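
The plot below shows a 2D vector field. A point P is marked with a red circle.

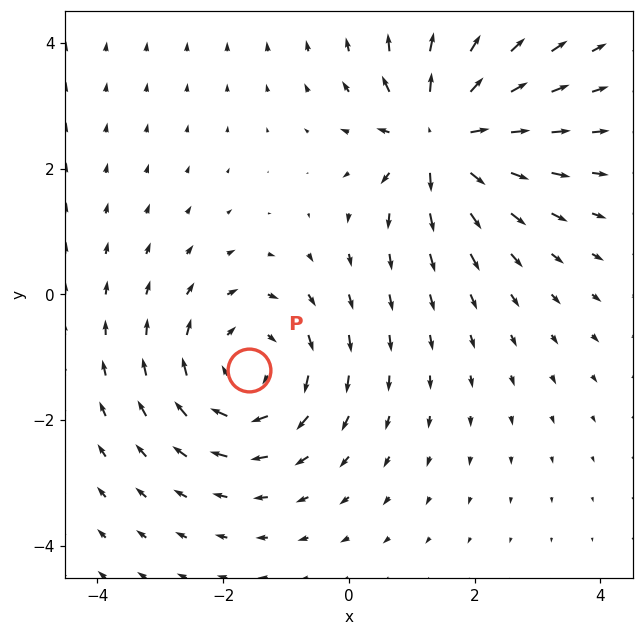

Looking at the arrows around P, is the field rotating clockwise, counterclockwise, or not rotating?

Near P at (-1.6, -1.2) the arrows circulate clockwise. The curl (z-component) there is about -3; negative curl means clockwise rotation.

clockwise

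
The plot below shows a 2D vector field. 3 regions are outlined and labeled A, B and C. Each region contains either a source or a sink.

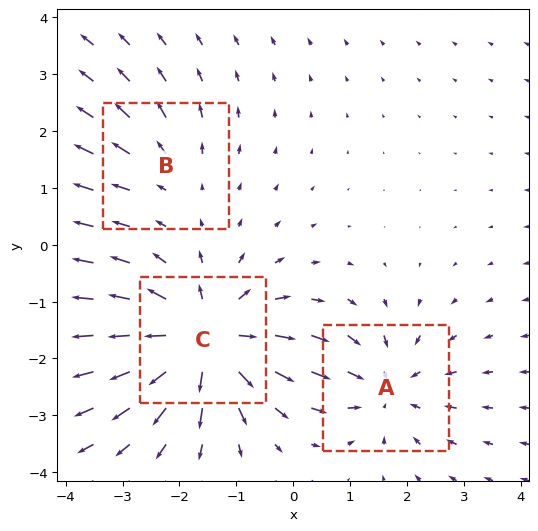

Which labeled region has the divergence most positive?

C

Divergence at each region's feature centre — A: about -4, B: about +2, C: about +6. Region C is most positive.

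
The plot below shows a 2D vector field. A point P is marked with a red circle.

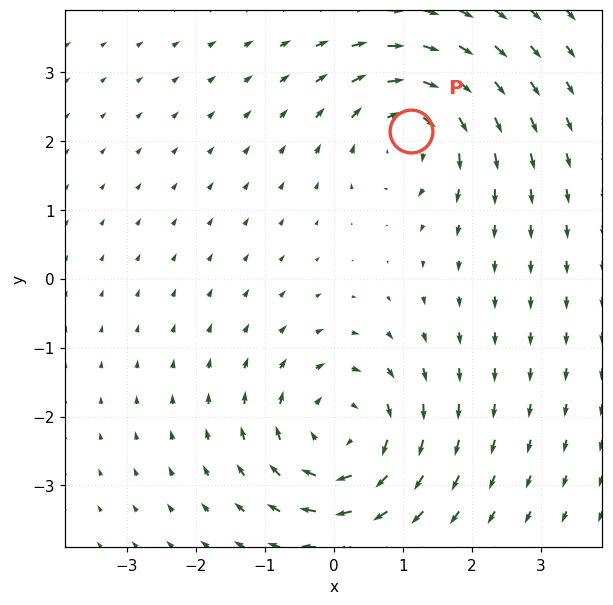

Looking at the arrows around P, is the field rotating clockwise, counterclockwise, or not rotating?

Near P at (1.1, 2.1) the arrows circulate clockwise. The curl (z-component) there is about -5; negative curl means clockwise rotation.

clockwise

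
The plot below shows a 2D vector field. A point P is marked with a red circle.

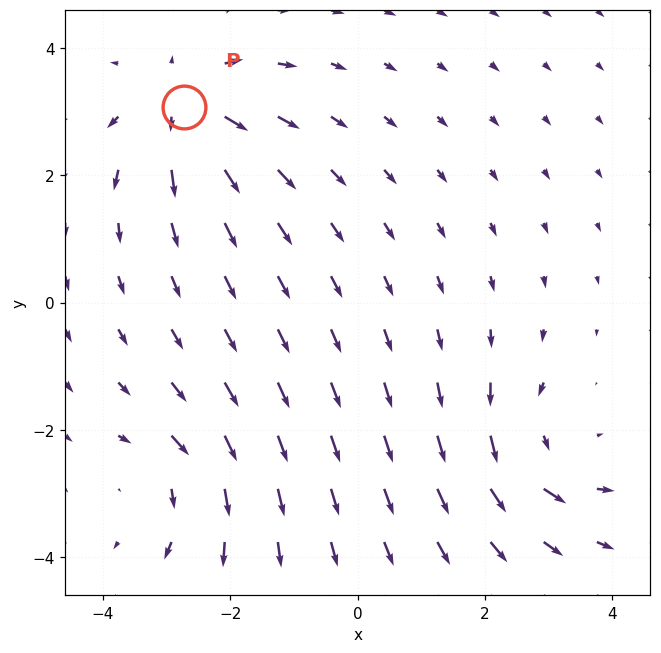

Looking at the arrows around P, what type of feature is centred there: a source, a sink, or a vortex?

At P (-2.7, 3.1) the arrows spread outward. Divergence about +6, curl ≈0 — positive divergence with near-zero curl is a source.

source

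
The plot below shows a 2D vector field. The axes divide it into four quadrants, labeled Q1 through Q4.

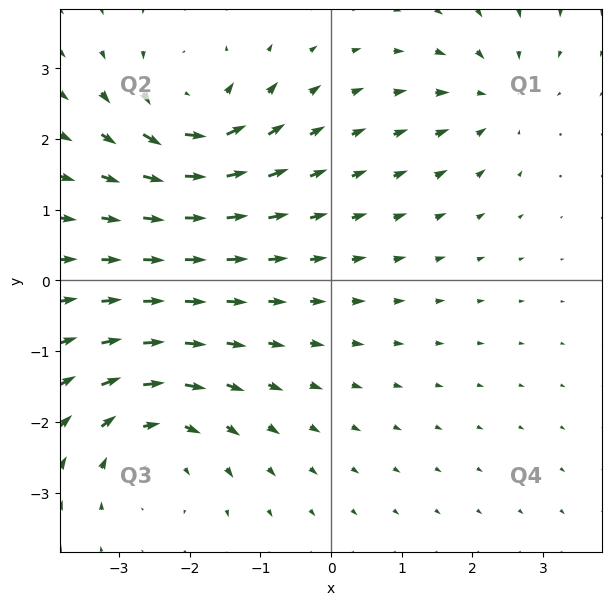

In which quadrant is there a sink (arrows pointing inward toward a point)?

The sink sits at approximately (2.3, 2.6), which lies in quadrant Q1. The divergence there is about -3, negative as expected for a sink.

Q1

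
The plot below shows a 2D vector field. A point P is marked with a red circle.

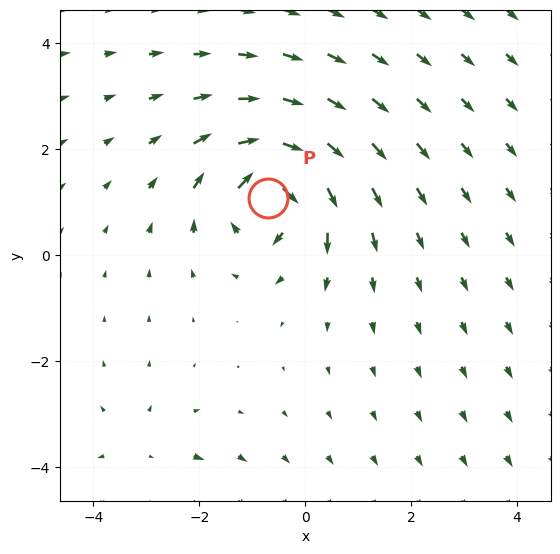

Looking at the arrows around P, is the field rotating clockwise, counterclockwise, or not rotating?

Near P at (-0.7, 1.1) the arrows circulate clockwise. The curl (z-component) there is about -6; negative curl means clockwise rotation.

clockwise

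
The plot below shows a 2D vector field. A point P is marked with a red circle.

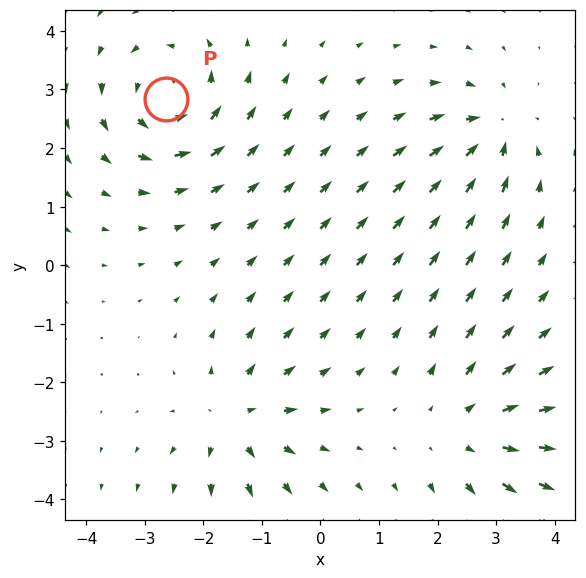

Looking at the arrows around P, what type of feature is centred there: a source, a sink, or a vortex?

At P (-2.6, 2.8) the arrows circulate counterclockwise. Divergence ≈0, curl about +5 — near-zero divergence with nonzero curl is a vortex.

vortex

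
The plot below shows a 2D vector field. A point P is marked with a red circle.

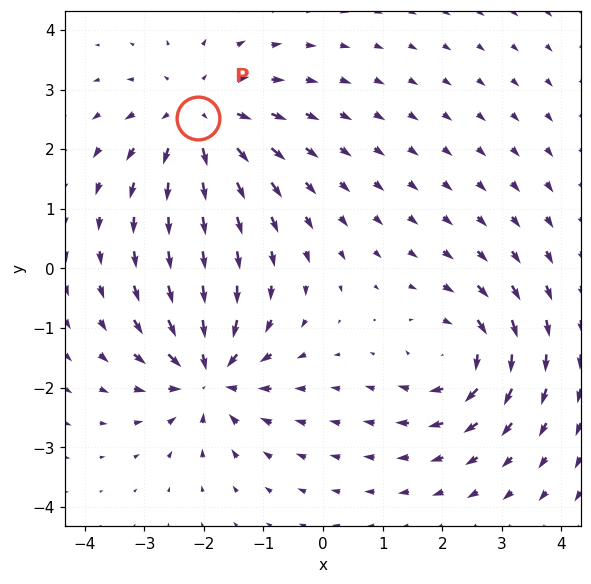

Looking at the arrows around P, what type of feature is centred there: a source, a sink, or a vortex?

source

At P (-2.1, 2.5) the arrows spread outward. Divergence about +5, curl ≈0 — positive divergence with near-zero curl is a source.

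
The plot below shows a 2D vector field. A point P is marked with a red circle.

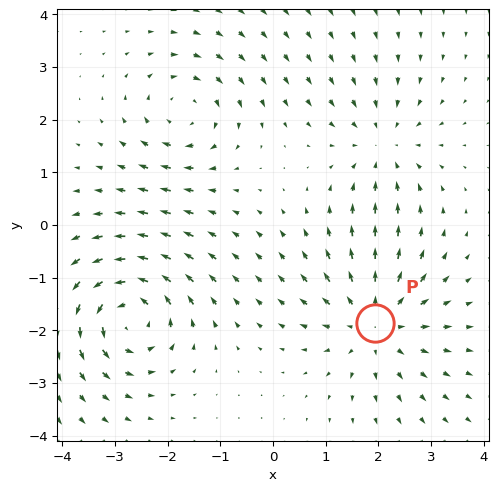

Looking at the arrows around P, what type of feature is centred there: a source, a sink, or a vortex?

source

At P (1.9, -1.9) the arrows spread outward. Divergence about +4, curl ≈0 — positive divergence with near-zero curl is a source.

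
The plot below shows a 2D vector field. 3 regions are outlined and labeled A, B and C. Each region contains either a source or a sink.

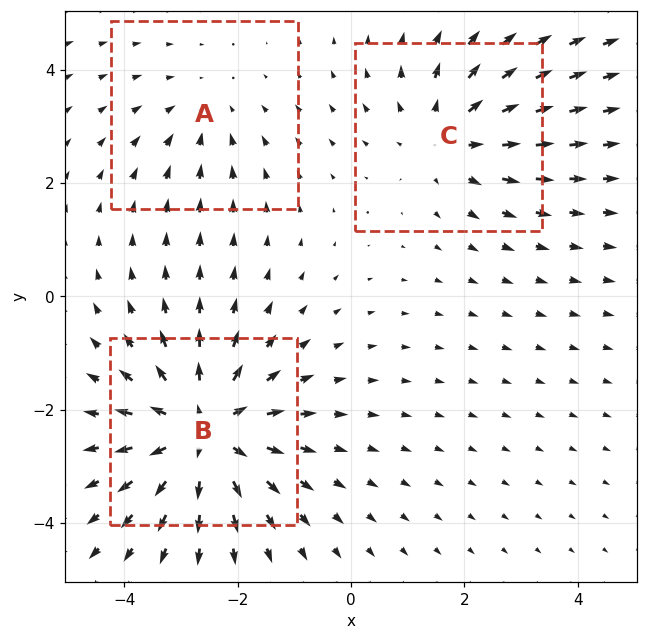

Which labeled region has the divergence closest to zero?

Divergence at each region's feature centre — A: about -2, B: about +4, C: about +3. Region A is closest to zero.

A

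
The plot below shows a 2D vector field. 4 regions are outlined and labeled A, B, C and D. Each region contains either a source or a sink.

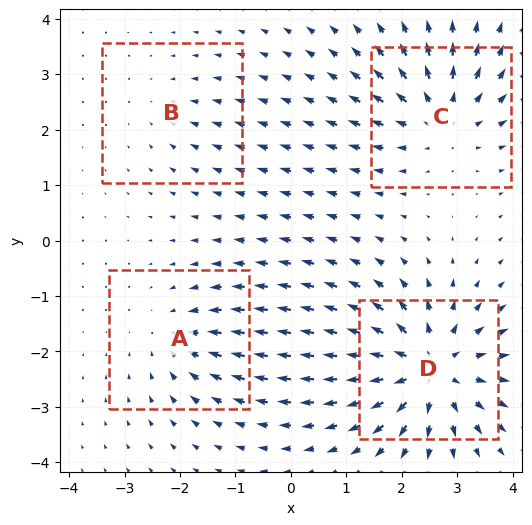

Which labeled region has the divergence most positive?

D

Divergence at each region's feature centre — A: about -4, B: about -2, C: about +5, D: about +7. Region D is most positive.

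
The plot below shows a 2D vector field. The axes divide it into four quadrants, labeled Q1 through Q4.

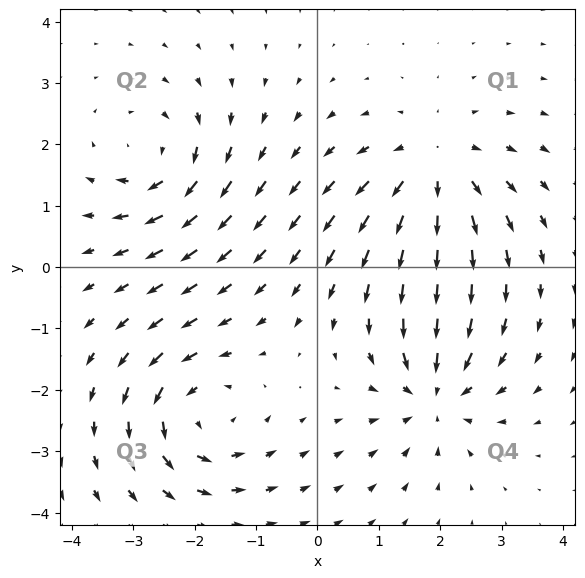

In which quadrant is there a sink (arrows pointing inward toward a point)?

Q4

The sink sits at approximately (1.9, -2.1), which lies in quadrant Q4. The divergence there is about -6, negative as expected for a sink.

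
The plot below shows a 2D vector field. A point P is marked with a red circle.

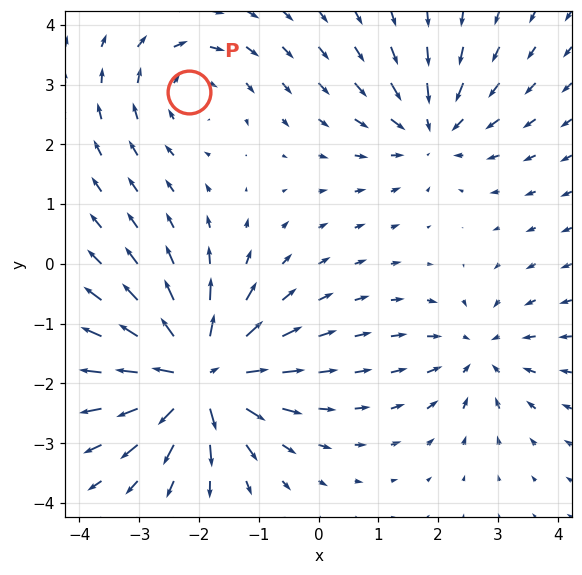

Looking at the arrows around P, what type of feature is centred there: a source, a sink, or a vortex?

vortex

At P (-2.2, 2.9) the arrows circulate clockwise. Divergence ≈0, curl about -3 — near-zero divergence with nonzero curl is a vortex.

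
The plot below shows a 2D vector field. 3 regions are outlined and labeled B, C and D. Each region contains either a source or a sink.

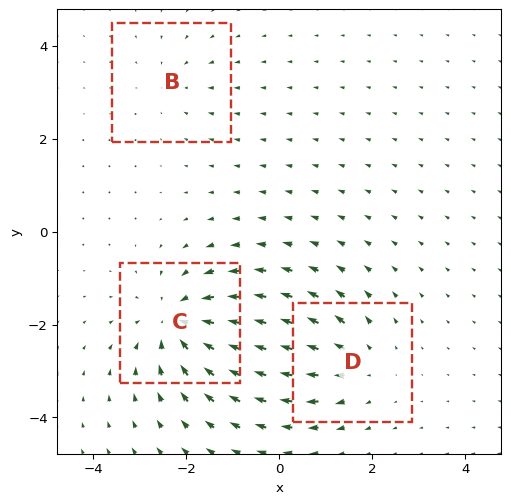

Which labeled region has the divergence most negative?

Divergence at each region's feature centre — B: about -2, C: about -5, D: about +3. Region C is most negative.

C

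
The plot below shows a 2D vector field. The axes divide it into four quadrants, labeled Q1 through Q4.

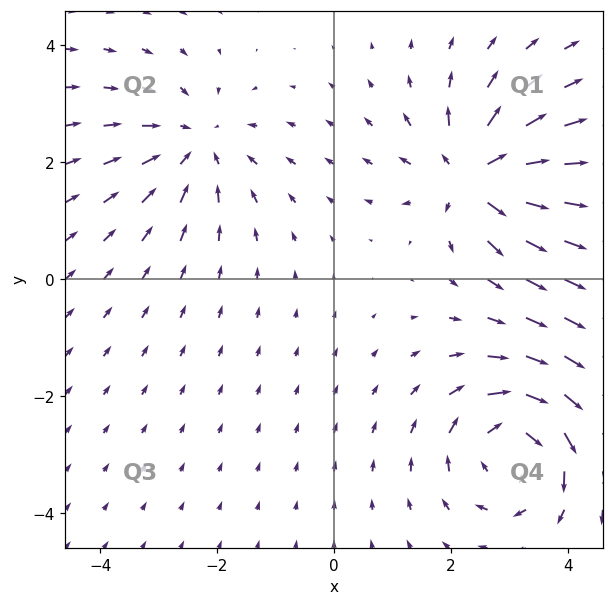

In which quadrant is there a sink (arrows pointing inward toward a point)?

Q2

The sink sits at approximately (-2.4, 2.3), which lies in quadrant Q2. The divergence there is about -3, negative as expected for a sink.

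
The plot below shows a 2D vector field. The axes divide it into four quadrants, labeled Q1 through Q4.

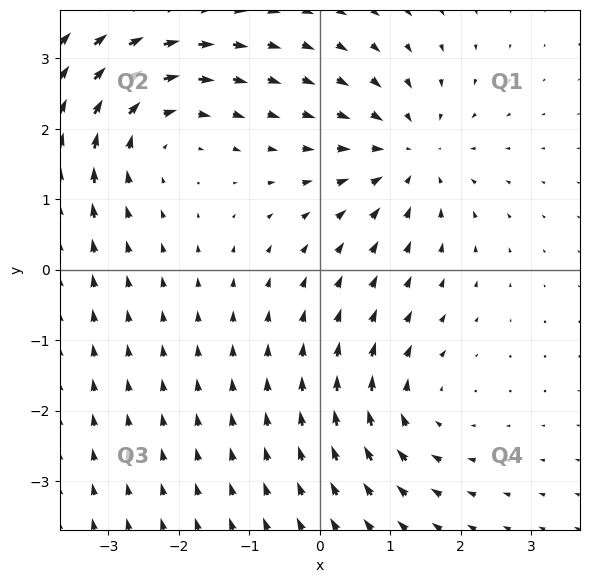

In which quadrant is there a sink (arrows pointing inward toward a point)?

The sink sits at approximately (1.3, 1.6), which lies in quadrant Q1. The divergence there is about -4, negative as expected for a sink.

Q1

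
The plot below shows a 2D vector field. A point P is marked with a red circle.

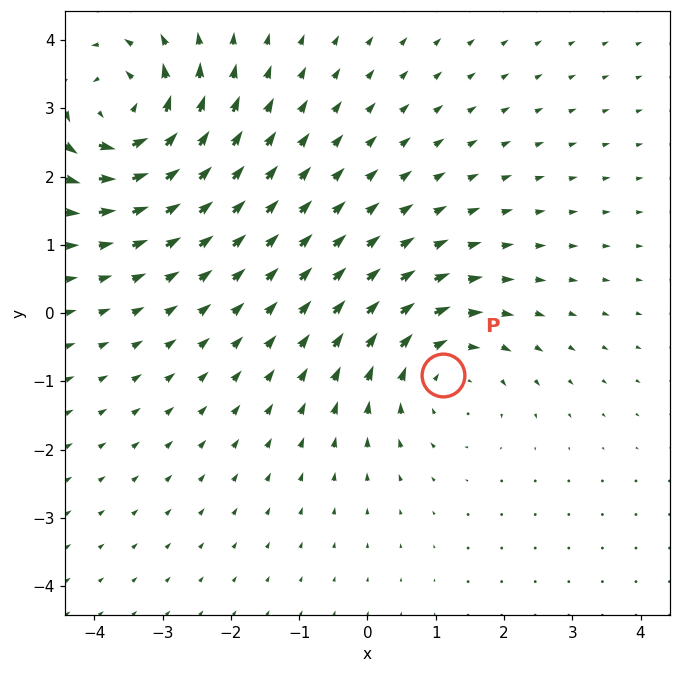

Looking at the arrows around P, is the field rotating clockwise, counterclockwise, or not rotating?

clockwise

Near P at (1.1, -0.9) the arrows circulate clockwise. The curl (z-component) there is about -3; negative curl means clockwise rotation.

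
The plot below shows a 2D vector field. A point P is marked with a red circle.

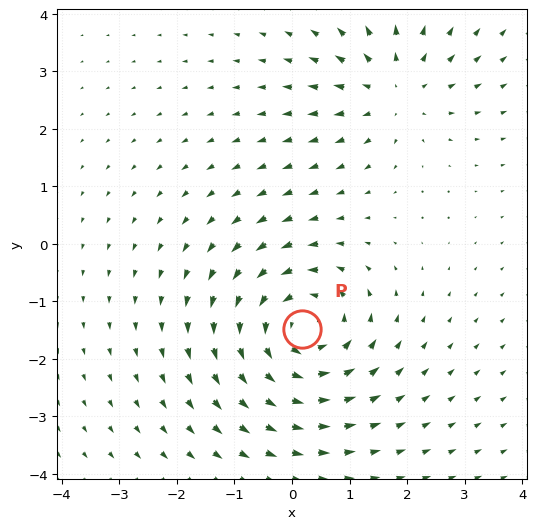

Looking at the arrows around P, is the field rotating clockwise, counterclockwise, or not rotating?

Near P at (0.2, -1.5) the arrows circulate counterclockwise. The curl (z-component) there is about +4; positive curl means counterclockwise rotation.

counterclockwise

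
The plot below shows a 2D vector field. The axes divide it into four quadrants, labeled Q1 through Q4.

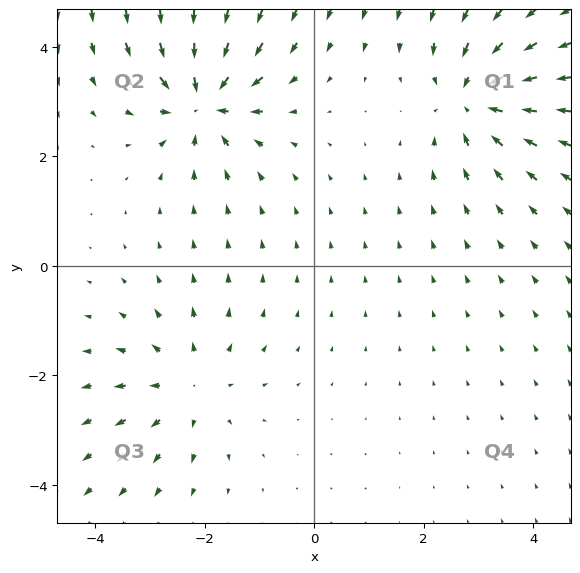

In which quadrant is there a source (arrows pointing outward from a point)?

The source sits at approximately (-2.3, -2.2), which lies in quadrant Q3. The divergence there is about +2, positive as expected for a source.

Q3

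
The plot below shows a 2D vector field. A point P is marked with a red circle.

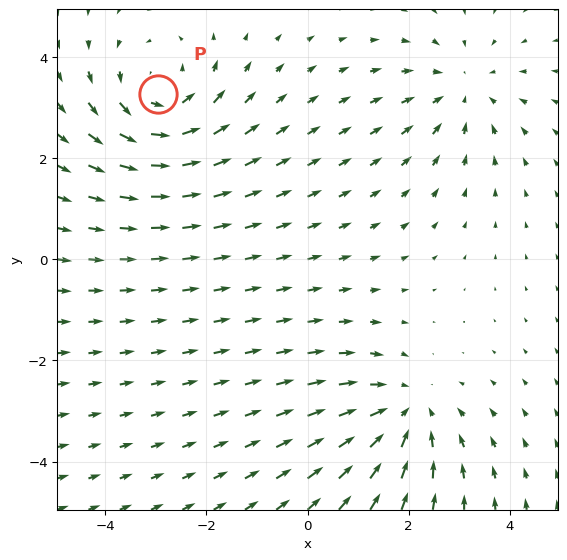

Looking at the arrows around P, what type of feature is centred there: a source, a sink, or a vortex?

vortex

At P (-3.0, 3.3) the arrows circulate counterclockwise. Divergence ≈0, curl about +3 — near-zero divergence with nonzero curl is a vortex.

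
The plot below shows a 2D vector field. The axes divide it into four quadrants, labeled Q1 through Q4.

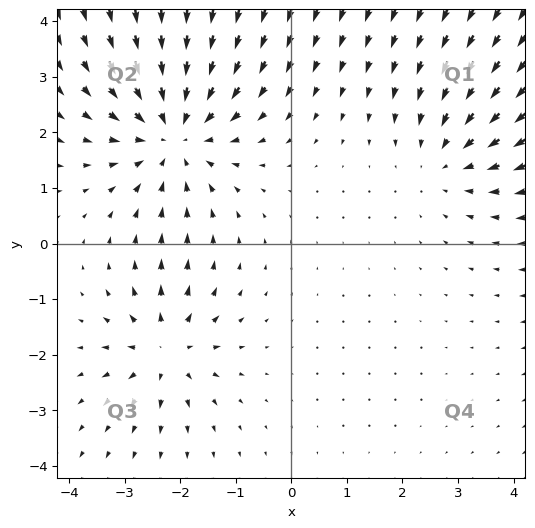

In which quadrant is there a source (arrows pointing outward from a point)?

Q3

The source sits at approximately (-2.3, -1.9), which lies in quadrant Q3. The divergence there is about +4, positive as expected for a source.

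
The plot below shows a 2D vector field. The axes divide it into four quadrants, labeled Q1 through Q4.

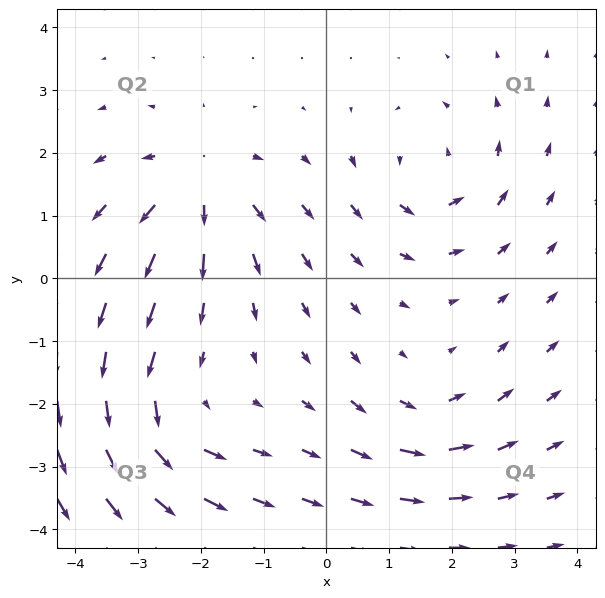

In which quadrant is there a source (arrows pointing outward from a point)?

The source sits at approximately (-2.0, 1.5), which lies in quadrant Q2. The divergence there is about +6, positive as expected for a source.

Q2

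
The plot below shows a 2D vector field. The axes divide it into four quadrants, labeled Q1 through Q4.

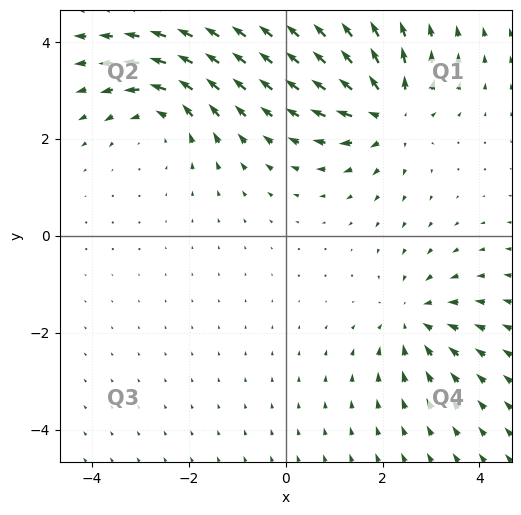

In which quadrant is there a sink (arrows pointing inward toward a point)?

Q4

The sink sits at approximately (2.6, -1.7), which lies in quadrant Q4. The divergence there is about -3, negative as expected for a sink.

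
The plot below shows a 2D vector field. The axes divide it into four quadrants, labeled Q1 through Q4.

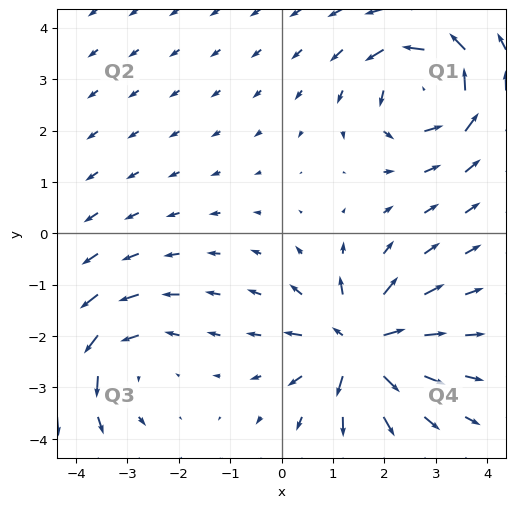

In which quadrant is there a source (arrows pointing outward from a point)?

Q4

The source sits at approximately (1.5, -2.2), which lies in quadrant Q4. The divergence there is about +7, positive as expected for a source.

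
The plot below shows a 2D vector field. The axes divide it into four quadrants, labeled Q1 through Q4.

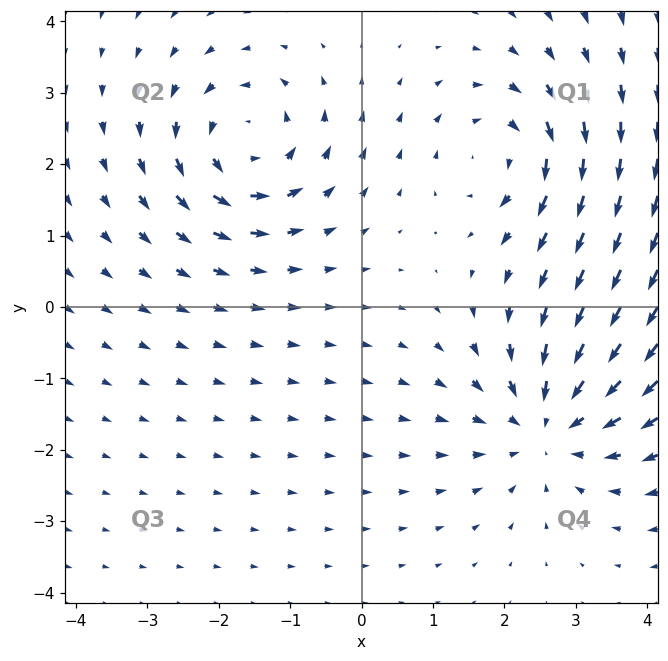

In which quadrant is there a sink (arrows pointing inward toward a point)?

Q4

The sink sits at approximately (2.6, -1.7), which lies in quadrant Q4. The divergence there is about -4, negative as expected for a sink.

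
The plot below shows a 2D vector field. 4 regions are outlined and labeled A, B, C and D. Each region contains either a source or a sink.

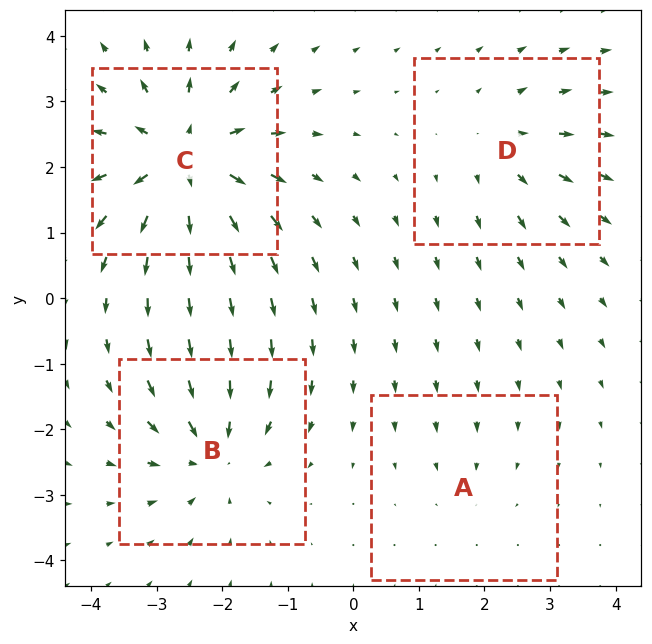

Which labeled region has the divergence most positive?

C

Divergence at each region's feature centre — A: about -2, B: about -5, C: about +8, D: about +4. Region C is most positive.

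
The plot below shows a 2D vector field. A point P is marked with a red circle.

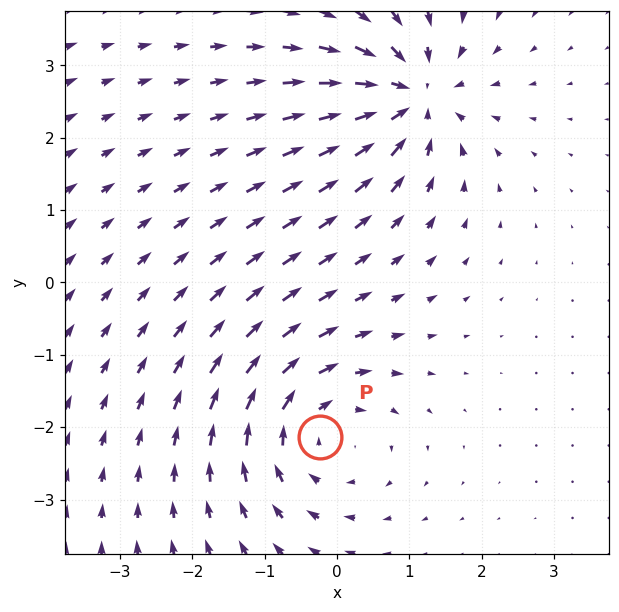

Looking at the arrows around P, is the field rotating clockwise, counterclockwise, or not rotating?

Near P at (-0.2, -2.1) the arrows circulate clockwise. The curl (z-component) there is about -4; negative curl means clockwise rotation.

clockwise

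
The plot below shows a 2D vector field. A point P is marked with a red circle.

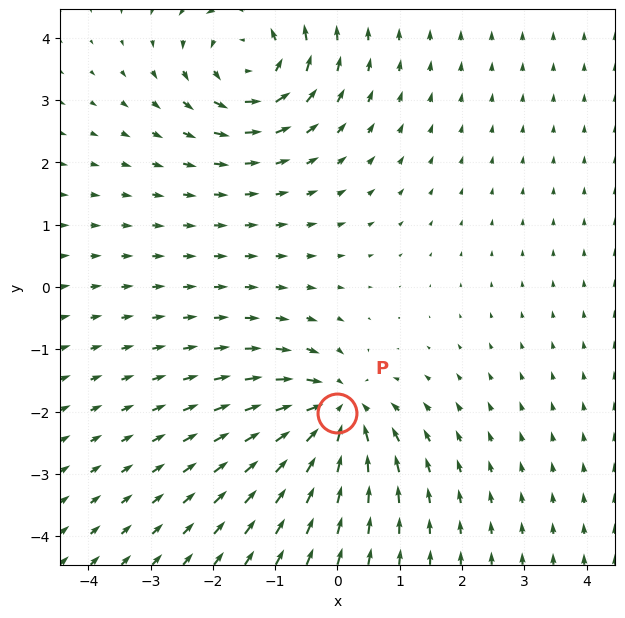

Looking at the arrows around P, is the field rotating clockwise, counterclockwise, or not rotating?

Near P at (-0.0, -2.0) the arrows show no circulation. The curl there is ≈0.

not rotating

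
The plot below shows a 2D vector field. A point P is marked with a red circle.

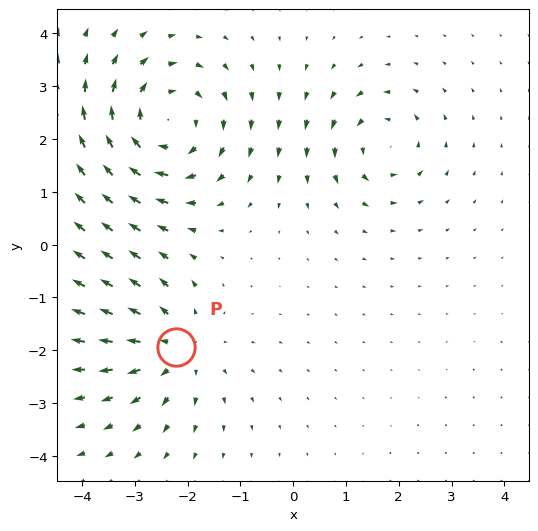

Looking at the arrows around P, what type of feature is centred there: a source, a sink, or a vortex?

source

At P (-2.2, -1.9) the arrows spread outward. Divergence about +3, curl ≈0 — positive divergence with near-zero curl is a source.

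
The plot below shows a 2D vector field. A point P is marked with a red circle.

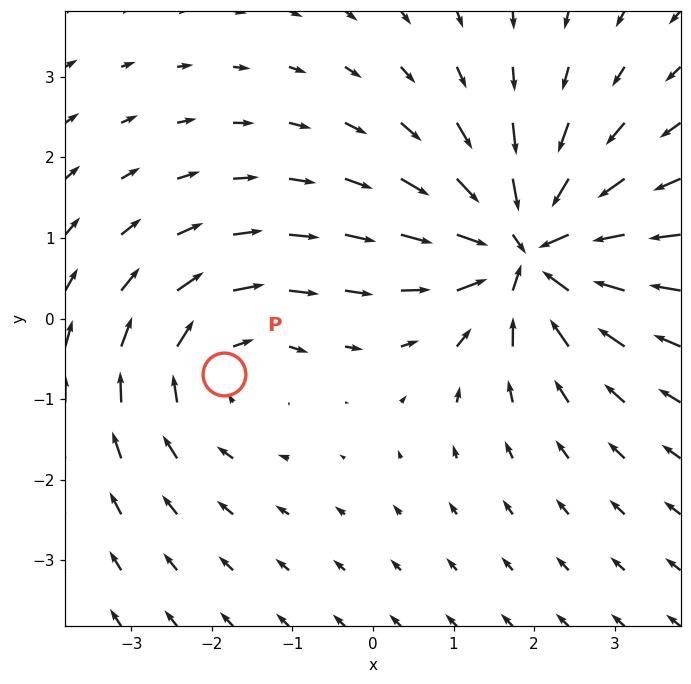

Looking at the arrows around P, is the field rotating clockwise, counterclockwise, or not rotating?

clockwise

Near P at (-1.8, -0.7) the arrows circulate clockwise. The curl (z-component) there is about -2; negative curl means clockwise rotation.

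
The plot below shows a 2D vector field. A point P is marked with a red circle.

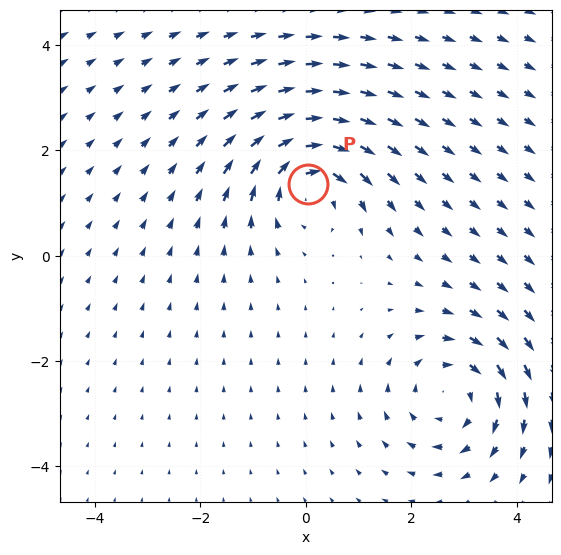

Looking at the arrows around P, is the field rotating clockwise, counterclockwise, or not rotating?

clockwise

Near P at (0.0, 1.4) the arrows circulate clockwise. The curl (z-component) there is about -4; negative curl means clockwise rotation.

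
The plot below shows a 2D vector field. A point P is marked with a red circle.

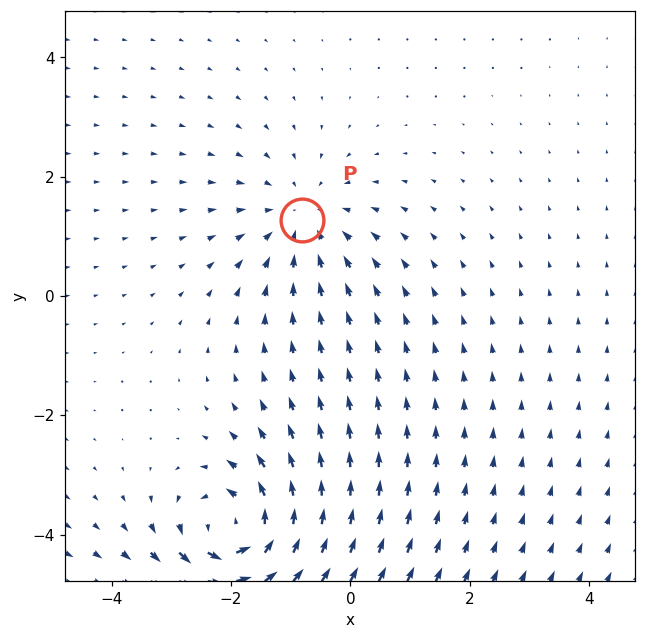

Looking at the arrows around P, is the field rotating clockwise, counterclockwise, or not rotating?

not rotating

Near P at (-0.8, 1.3) the arrows show no circulation. The curl there is ≈0.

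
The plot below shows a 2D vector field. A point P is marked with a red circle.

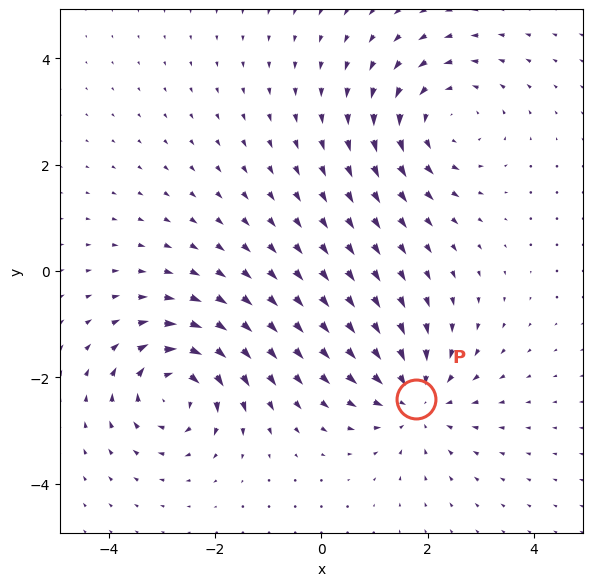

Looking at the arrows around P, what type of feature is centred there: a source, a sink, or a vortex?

sink

At P (1.8, -2.4) the arrows converge inward. Divergence about -4, curl ≈0 — negative divergence with near-zero curl is a sink.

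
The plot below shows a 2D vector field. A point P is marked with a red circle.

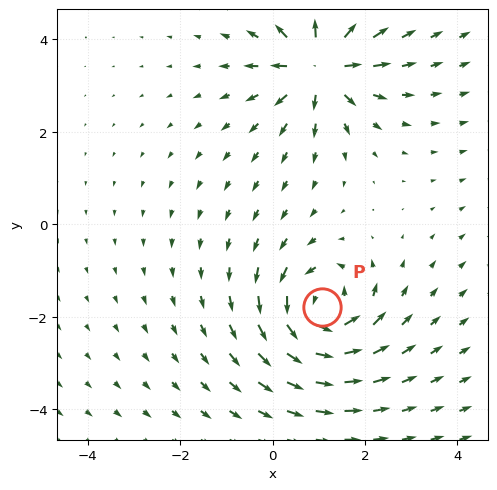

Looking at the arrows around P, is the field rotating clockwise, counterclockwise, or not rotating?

Near P at (1.1, -1.8) the arrows circulate counterclockwise. The curl (z-component) there is about +4; positive curl means counterclockwise rotation.

counterclockwise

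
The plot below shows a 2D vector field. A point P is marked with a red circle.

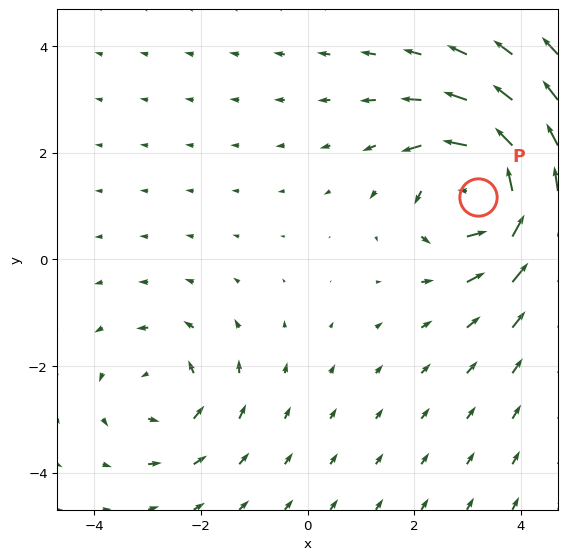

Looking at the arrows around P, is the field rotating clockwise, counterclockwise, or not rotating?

counterclockwise

Near P at (3.2, 1.2) the arrows circulate counterclockwise. The curl (z-component) there is about +6; positive curl means counterclockwise rotation.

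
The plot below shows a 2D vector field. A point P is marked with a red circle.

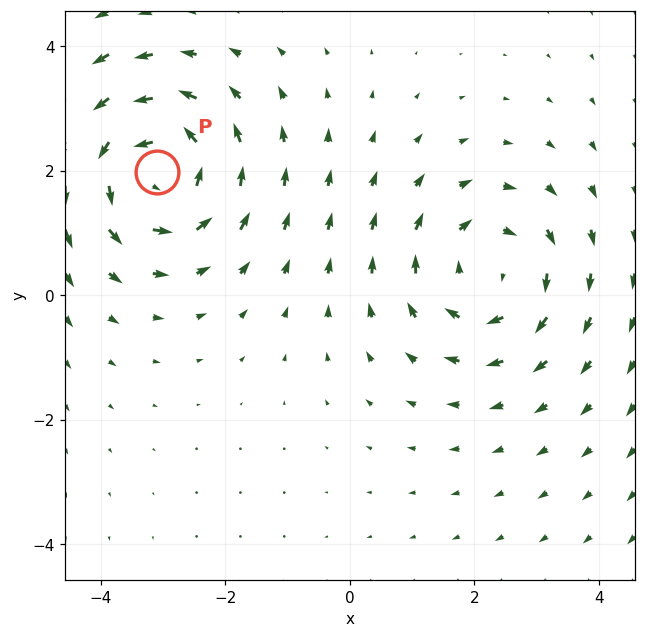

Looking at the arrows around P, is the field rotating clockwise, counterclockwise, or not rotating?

Near P at (-3.1, 2.0) the arrows circulate counterclockwise. The curl (z-component) there is about +4; positive curl means counterclockwise rotation.

counterclockwise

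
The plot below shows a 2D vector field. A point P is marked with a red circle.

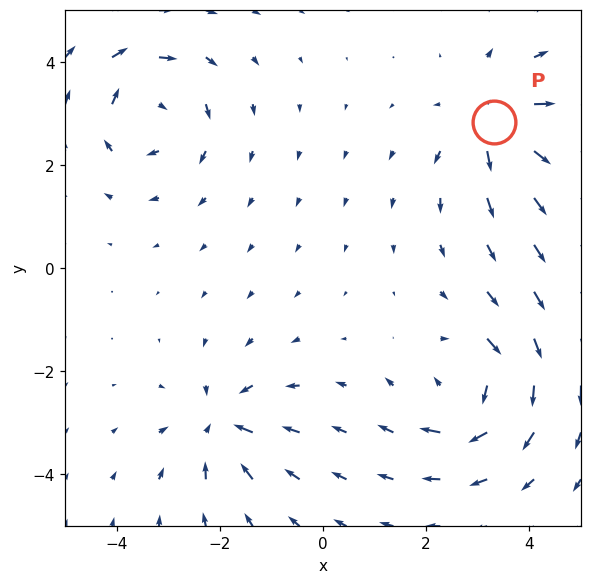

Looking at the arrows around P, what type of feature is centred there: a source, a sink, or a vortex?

source

At P (3.3, 2.8) the arrows spread outward. Divergence about +5, curl ≈0 — positive divergence with near-zero curl is a source.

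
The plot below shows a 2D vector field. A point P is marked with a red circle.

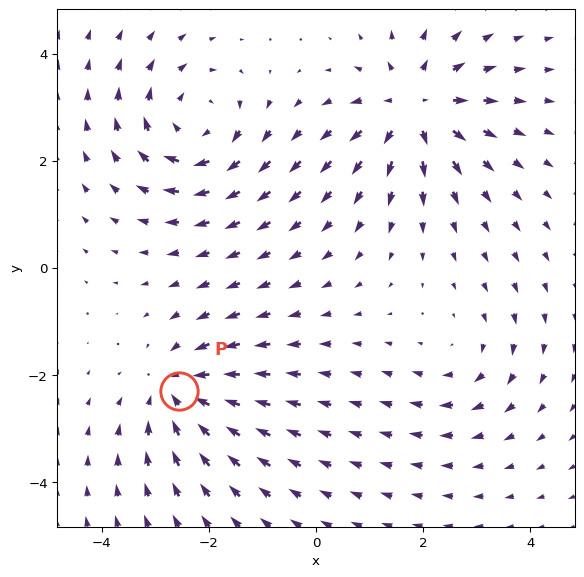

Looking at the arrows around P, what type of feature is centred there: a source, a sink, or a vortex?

At P (-2.6, -2.3) the arrows converge inward. Divergence about -5, curl ≈0 — negative divergence with near-zero curl is a sink.

sink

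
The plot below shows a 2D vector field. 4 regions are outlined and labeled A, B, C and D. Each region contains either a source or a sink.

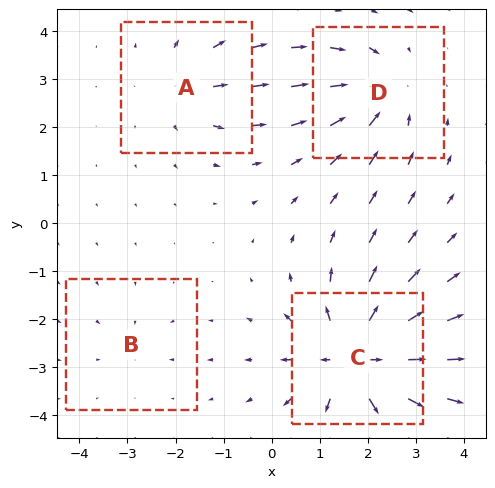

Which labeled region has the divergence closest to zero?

B

Divergence at each region's feature centre — A: about +4, B: about -2, C: about +8, D: about -5. Region B is closest to zero.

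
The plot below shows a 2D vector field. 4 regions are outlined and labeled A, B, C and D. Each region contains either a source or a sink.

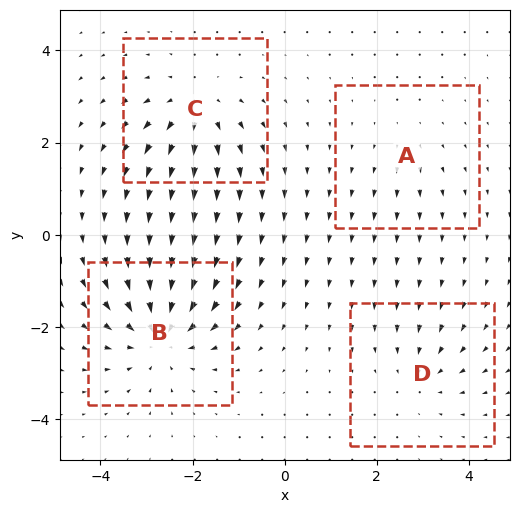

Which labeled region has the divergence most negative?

Divergence at each region's feature centre — A: about +2, B: about -6, C: about +5, D: about -3. Region B is most negative.

B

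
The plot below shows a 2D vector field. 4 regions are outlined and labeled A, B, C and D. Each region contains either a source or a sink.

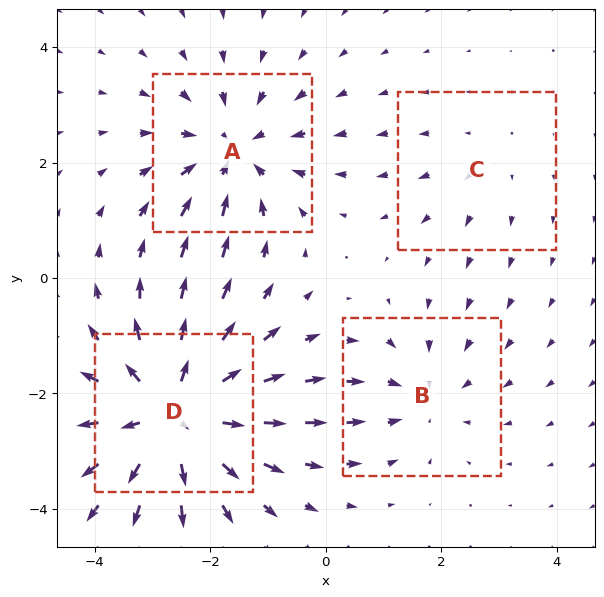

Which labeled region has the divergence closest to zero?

Divergence at each region's feature centre — A: about -4, B: about -3, C: about +2, D: about +6. Region C is closest to zero.

C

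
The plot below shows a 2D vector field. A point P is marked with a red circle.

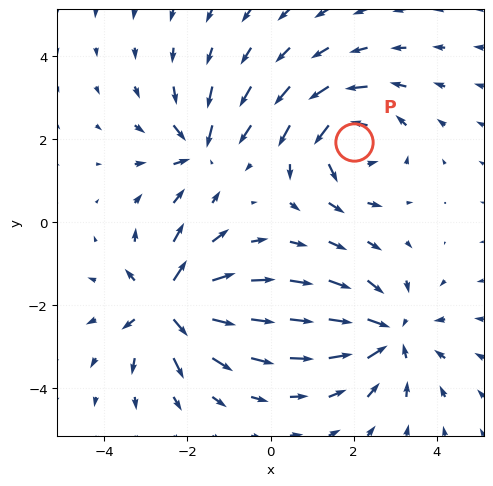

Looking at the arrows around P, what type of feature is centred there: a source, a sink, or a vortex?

At P (2.0, 1.9) the arrows circulate counterclockwise. Divergence ≈0, curl about +4 — near-zero divergence with nonzero curl is a vortex.

vortex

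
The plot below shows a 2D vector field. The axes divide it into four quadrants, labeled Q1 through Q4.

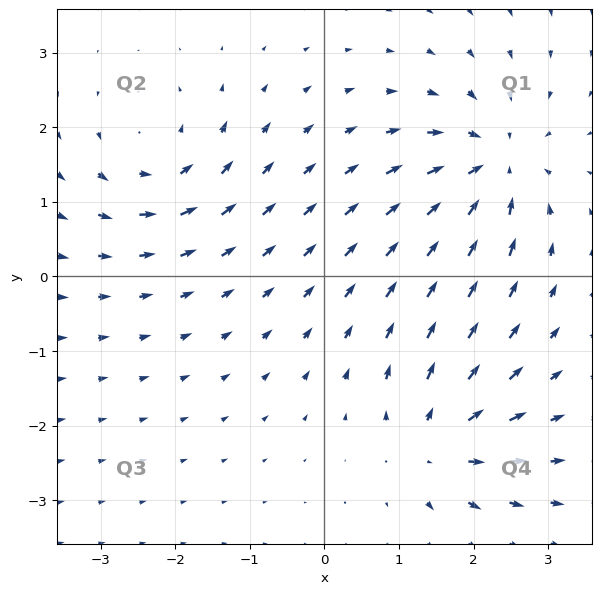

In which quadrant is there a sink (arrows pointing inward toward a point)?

Q1

The sink sits at approximately (2.3, 1.5), which lies in quadrant Q1. The divergence there is about -5, negative as expected for a sink.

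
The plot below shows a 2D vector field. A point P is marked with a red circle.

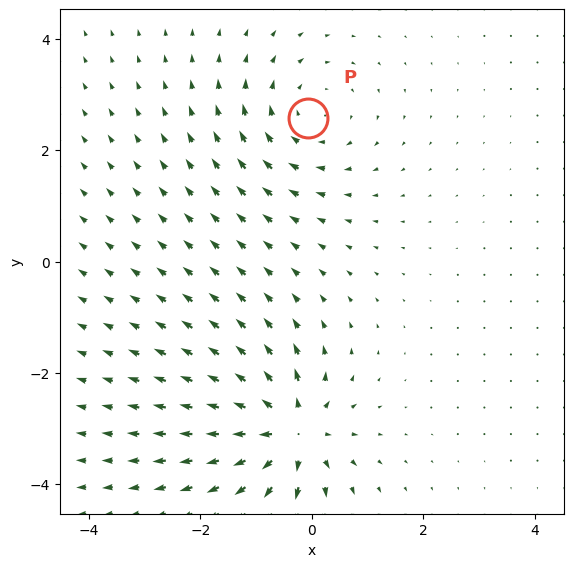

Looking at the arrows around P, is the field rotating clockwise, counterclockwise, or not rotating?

Near P at (-0.1, 2.6) the arrows circulate clockwise. The curl (z-component) there is about -3; negative curl means clockwise rotation.

clockwise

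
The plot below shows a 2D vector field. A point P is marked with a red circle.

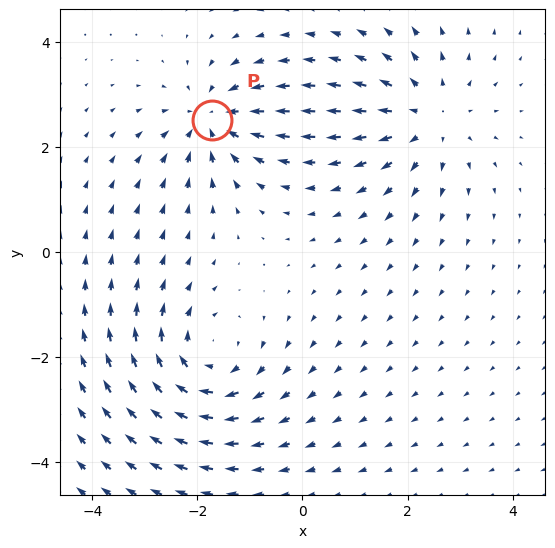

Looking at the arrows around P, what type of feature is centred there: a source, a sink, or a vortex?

At P (-1.7, 2.5) the arrows converge inward. Divergence about -4, curl ≈0 — negative divergence with near-zero curl is a sink.

sink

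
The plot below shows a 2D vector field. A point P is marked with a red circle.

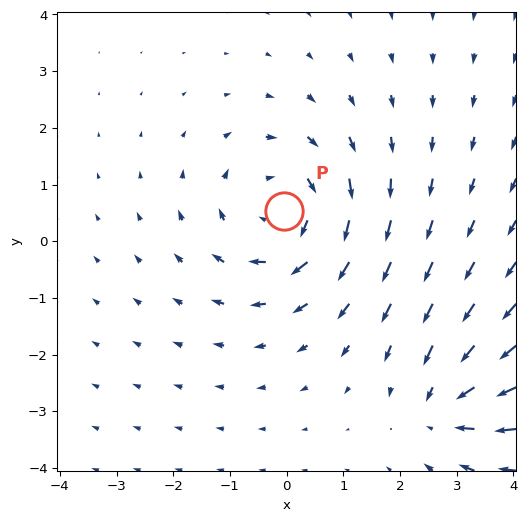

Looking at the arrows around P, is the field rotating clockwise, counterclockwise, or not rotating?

clockwise

Near P at (-0.1, 0.5) the arrows circulate clockwise. The curl (z-component) there is about -4; negative curl means clockwise rotation.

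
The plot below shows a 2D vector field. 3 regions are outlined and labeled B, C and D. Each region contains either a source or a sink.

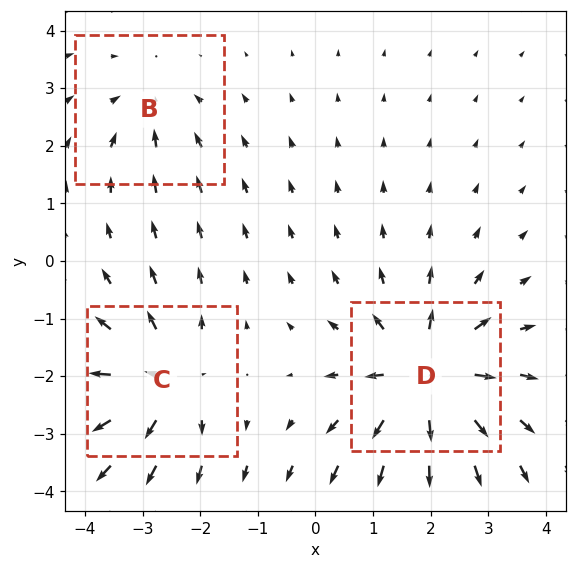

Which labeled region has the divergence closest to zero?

B

Divergence at each region's feature centre — B: about -2, C: about +4, D: about +5. Region B is closest to zero.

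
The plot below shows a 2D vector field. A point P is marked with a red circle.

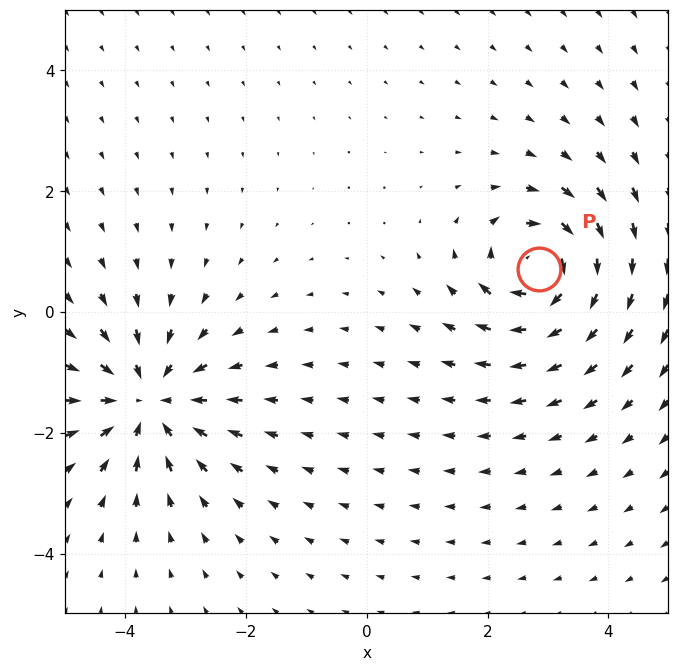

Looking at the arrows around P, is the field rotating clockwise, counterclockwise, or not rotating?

Near P at (2.9, 0.7) the arrows circulate clockwise. The curl (z-component) there is about -6; negative curl means clockwise rotation.

clockwise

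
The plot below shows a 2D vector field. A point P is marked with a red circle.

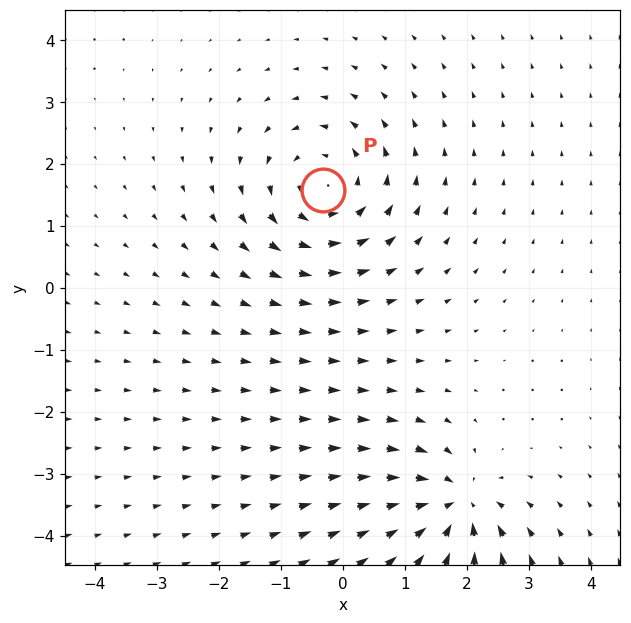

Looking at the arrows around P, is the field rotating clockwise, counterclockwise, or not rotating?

Near P at (-0.3, 1.6) the arrows circulate counterclockwise. The curl (z-component) there is about +4; positive curl means counterclockwise rotation.

counterclockwise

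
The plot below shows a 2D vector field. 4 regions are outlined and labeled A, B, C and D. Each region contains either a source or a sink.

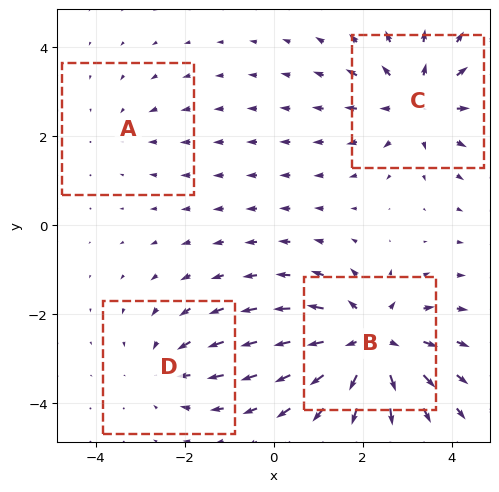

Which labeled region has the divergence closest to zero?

A

Divergence at each region's feature centre — A: about -2, B: about +6, C: about +4, D: about -3. Region A is closest to zero.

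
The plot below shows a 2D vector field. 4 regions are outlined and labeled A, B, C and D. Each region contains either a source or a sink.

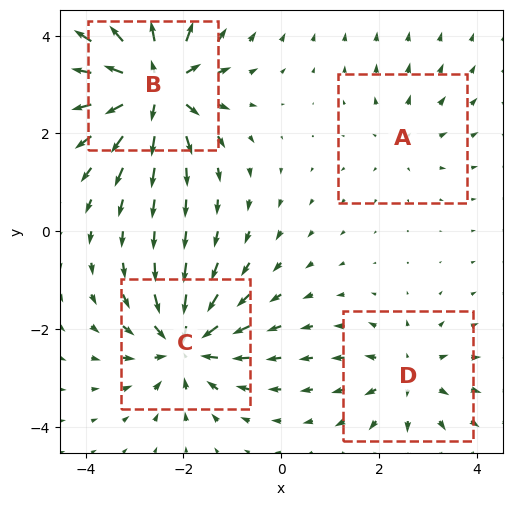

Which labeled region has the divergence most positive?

B

Divergence at each region's feature centre — A: about +2, B: about +8, C: about -6, D: about +4. Region B is most positive.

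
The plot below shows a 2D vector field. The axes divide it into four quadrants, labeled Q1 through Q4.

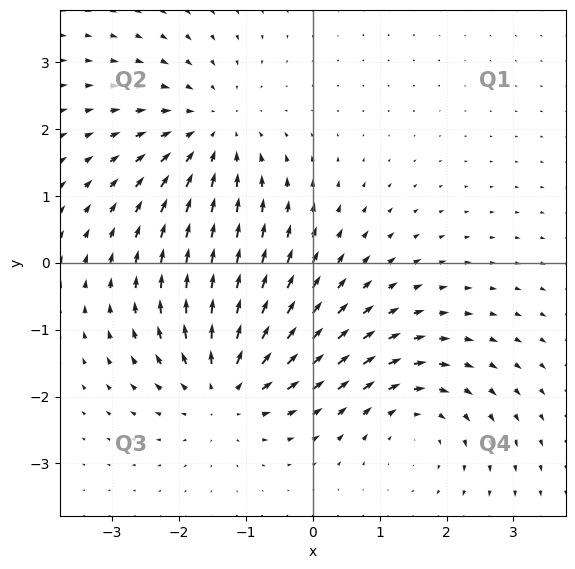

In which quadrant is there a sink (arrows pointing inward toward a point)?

Q2

The sink sits at approximately (-1.5, 1.9), which lies in quadrant Q2. The divergence there is about -4, negative as expected for a sink.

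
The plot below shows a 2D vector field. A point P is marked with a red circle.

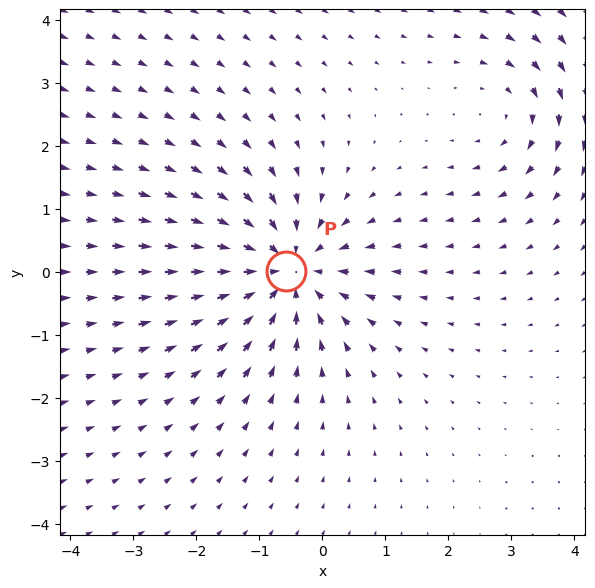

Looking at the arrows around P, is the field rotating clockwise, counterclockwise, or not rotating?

not rotating

Near P at (-0.6, 0.0) the arrows show no circulation. The curl there is ≈0.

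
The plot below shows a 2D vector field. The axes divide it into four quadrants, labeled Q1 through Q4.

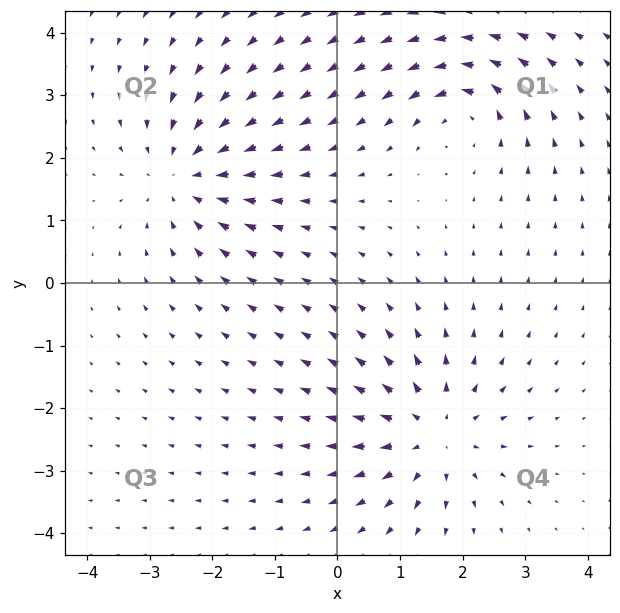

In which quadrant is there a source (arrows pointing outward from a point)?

Q4

The source sits at approximately (1.5, -2.4), which lies in quadrant Q4. The divergence there is about +5, positive as expected for a source.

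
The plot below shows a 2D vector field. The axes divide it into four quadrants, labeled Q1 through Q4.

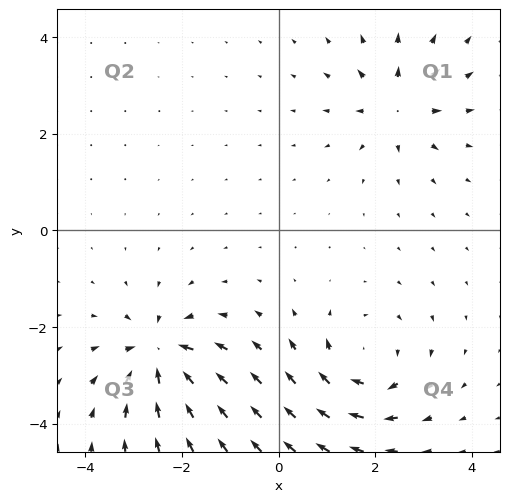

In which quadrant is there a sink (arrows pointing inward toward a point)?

Q3

The sink sits at approximately (-2.5, -2.6), which lies in quadrant Q3. The divergence there is about -6, negative as expected for a sink.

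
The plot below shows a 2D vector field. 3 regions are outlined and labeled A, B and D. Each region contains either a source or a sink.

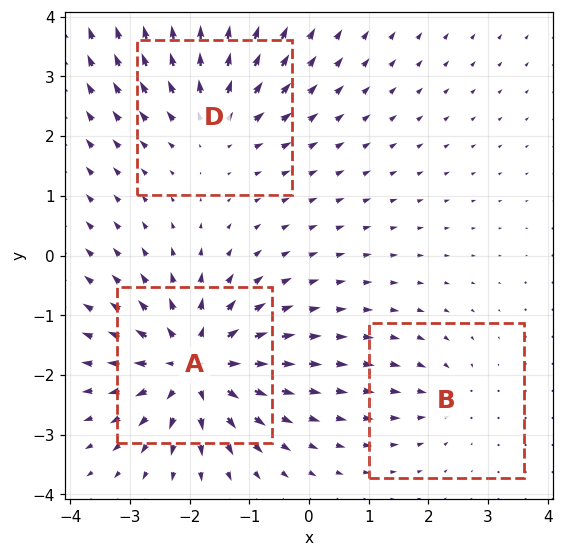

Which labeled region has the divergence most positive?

Divergence at each region's feature centre — A: about +6, B: about -2, D: about +4. Region A is most positive.

A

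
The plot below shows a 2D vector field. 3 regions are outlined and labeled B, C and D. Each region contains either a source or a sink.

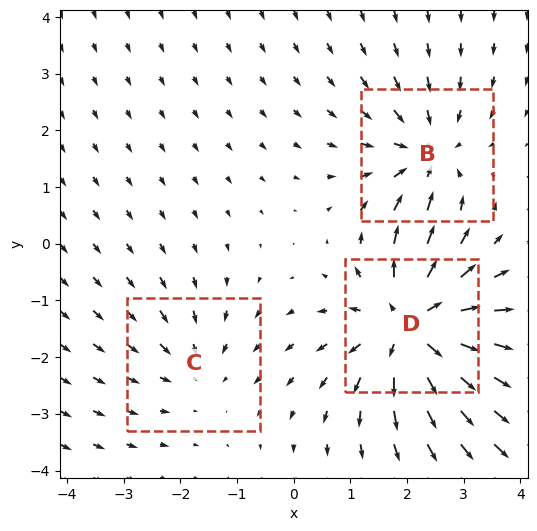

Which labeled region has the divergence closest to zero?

Divergence at each region's feature centre — B: about -3, C: about -2, D: about +5. Region C is closest to zero.

C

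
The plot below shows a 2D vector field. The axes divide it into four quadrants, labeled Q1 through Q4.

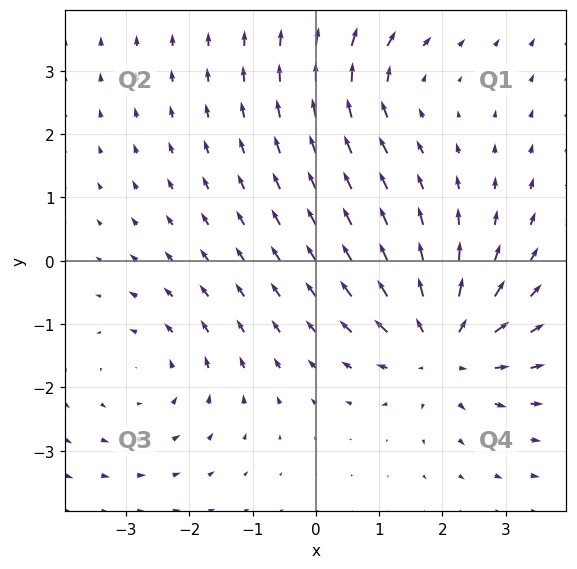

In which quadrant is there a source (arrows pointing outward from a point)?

Q4

The source sits at approximately (2.0, -1.4), which lies in quadrant Q4. The divergence there is about +5, positive as expected for a source.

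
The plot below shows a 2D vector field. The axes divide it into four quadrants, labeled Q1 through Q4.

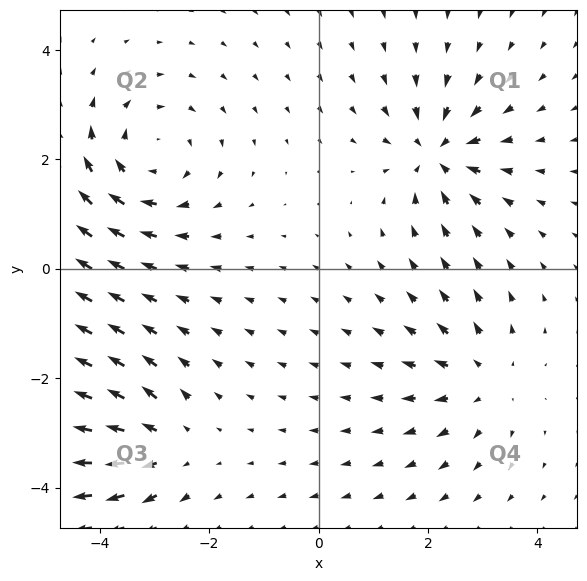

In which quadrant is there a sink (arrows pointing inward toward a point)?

The sink sits at approximately (2.2, 2.1), which lies in quadrant Q1. The divergence there is about -5, negative as expected for a sink.

Q1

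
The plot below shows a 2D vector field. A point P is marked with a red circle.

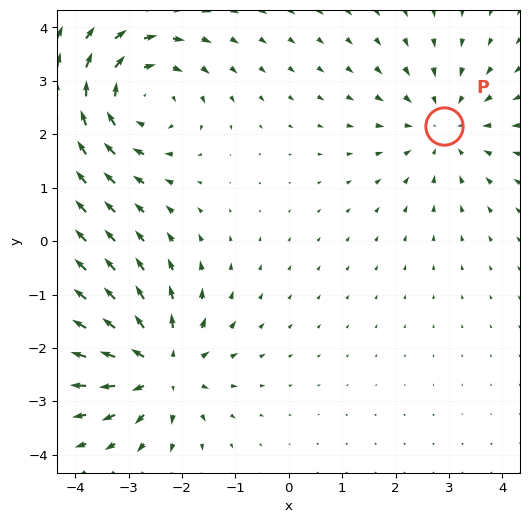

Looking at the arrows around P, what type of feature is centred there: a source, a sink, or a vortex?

sink

At P (2.9, 2.2) the arrows converge inward. Divergence about -3, curl ≈0 — negative divergence with near-zero curl is a sink.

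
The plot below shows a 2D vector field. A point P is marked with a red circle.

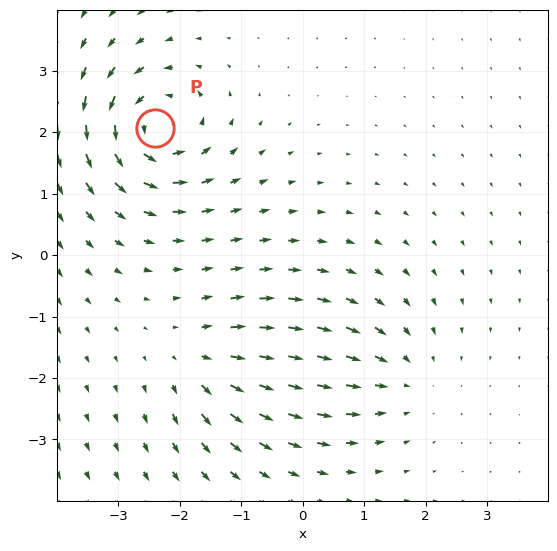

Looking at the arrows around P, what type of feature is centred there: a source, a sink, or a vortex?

At P (-2.4, 2.1) the arrows circulate counterclockwise. Divergence ≈0, curl about +7 — near-zero divergence with nonzero curl is a vortex.

vortex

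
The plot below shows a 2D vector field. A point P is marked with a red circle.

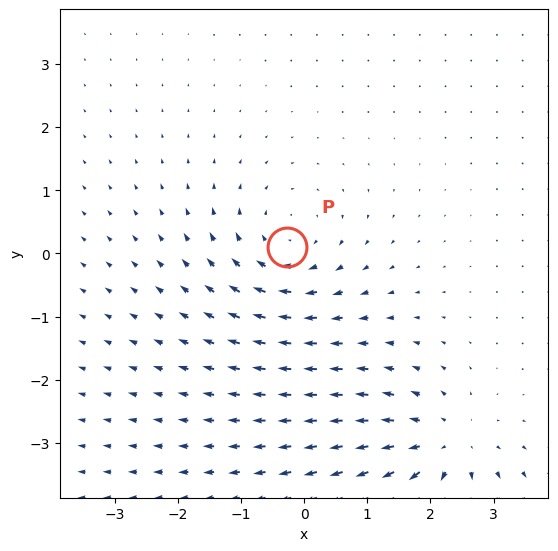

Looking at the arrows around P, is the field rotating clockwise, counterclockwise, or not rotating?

clockwise

Near P at (-0.3, 0.1) the arrows circulate clockwise. The curl (z-component) there is about -3; negative curl means clockwise rotation.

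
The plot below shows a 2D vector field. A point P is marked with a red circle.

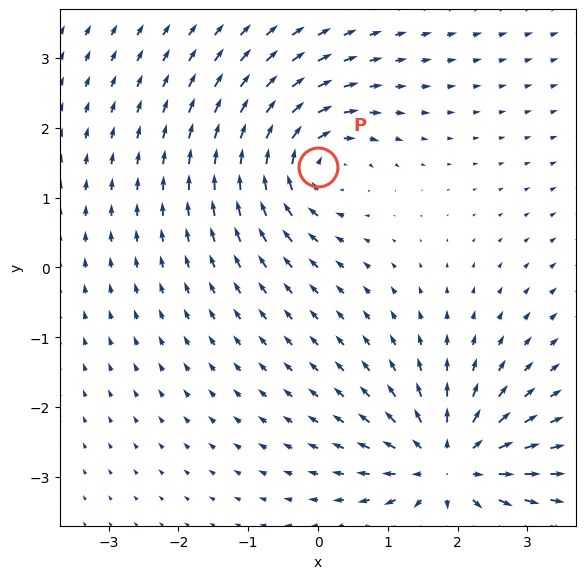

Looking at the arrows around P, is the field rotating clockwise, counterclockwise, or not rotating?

Near P at (-0.0, 1.4) the arrows circulate clockwise. The curl (z-component) there is about -6; negative curl means clockwise rotation.

clockwise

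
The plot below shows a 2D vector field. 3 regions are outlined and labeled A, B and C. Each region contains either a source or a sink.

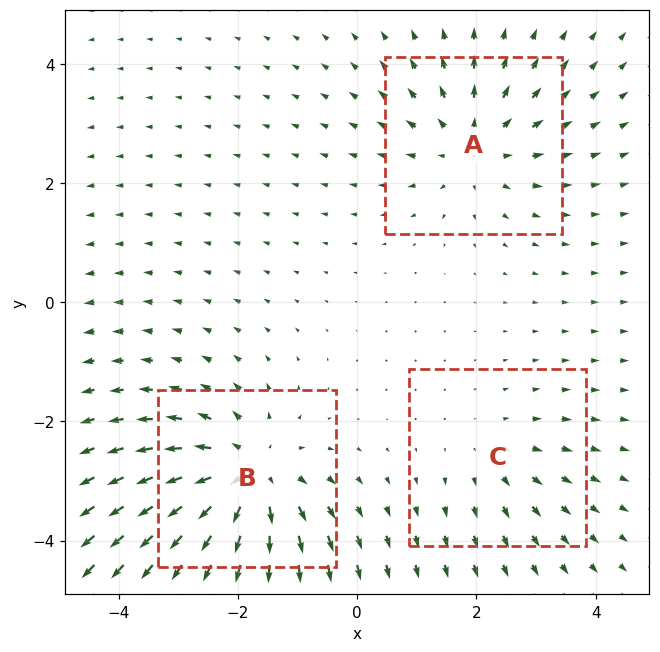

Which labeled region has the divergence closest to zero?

C

Divergence at each region's feature centre — A: about +3, B: about +4, C: about +2. Region C is closest to zero.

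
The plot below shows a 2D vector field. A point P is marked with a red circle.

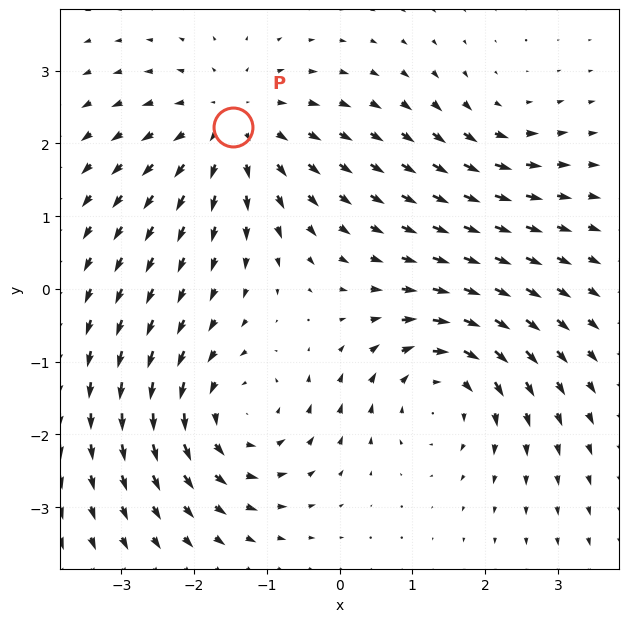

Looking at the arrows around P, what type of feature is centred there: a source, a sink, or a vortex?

source

At P (-1.5, 2.2) the arrows spread outward. Divergence about +4, curl ≈0 — positive divergence with near-zero curl is a source.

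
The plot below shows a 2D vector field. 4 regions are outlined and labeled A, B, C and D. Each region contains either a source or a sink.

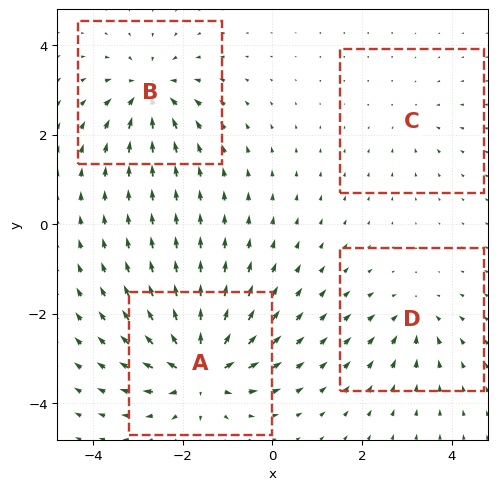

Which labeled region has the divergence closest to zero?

Divergence at each region's feature centre — A: about +9, B: about -7, C: about -3, D: about -4. Region C is closest to zero.

C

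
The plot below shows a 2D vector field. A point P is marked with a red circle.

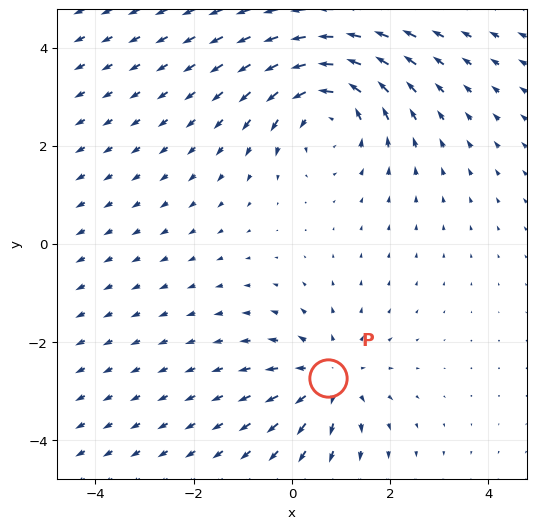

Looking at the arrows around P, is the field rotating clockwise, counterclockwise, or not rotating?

not rotating

Near P at (0.7, -2.7) the arrows show no circulation. The curl there is ≈0.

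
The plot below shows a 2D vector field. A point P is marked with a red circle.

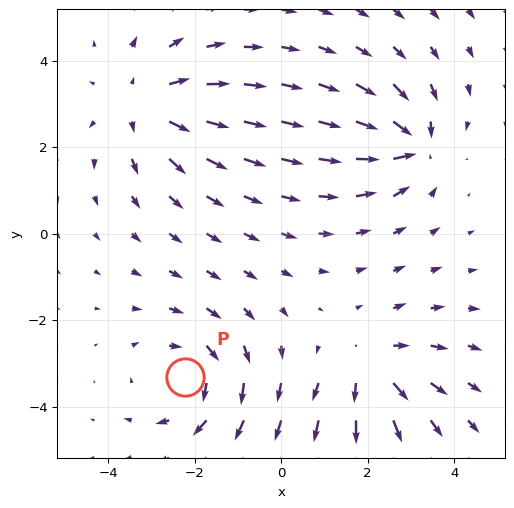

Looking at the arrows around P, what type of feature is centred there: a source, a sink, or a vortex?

vortex

At P (-2.2, -3.3) the arrows circulate clockwise. Divergence ≈0, curl about -4 — near-zero divergence with nonzero curl is a vortex.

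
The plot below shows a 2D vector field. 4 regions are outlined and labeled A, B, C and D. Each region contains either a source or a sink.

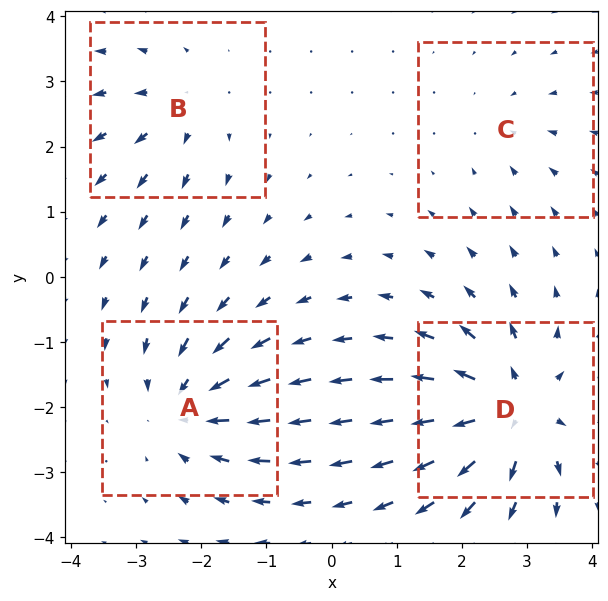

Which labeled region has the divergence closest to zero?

C

Divergence at each region's feature centre — A: about -6, B: about +4, C: about -2, D: about +7. Region C is closest to zero.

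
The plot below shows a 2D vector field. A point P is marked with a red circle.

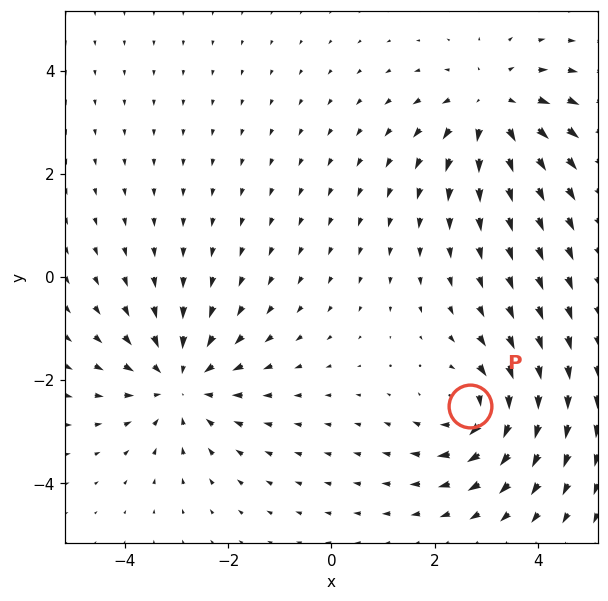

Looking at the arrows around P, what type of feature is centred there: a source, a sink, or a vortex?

vortex

At P (2.7, -2.5) the arrows circulate clockwise. Divergence ≈0, curl about -4 — near-zero divergence with nonzero curl is a vortex.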